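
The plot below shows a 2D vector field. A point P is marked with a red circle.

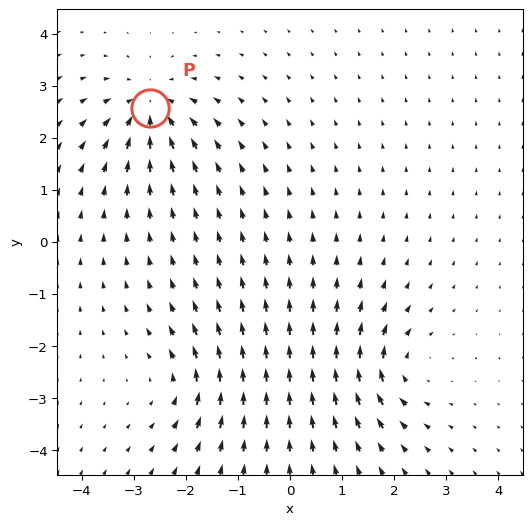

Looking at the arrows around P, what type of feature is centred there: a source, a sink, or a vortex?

sink

At P (-2.7, 2.6) the arrows converge inward. Divergence about -6, curl ≈0 — negative divergence with near-zero curl is a sink.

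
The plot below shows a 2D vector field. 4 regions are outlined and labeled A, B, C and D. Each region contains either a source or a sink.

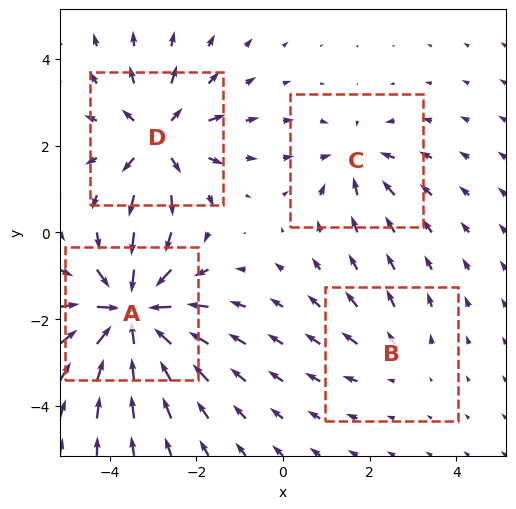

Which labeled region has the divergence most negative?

Divergence at each region's feature centre — A: about -8, B: about +2, C: about -4, D: about +6. Region A is most negative.

A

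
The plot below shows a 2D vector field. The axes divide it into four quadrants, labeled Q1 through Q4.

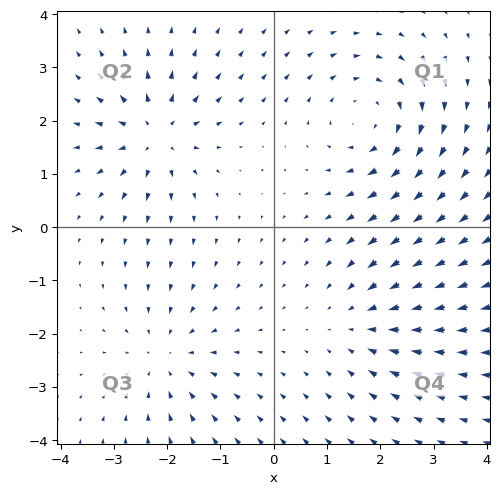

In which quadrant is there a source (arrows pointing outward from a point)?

The source sits at approximately (-2.2, 1.7), which lies in quadrant Q2. The divergence there is about +5, positive as expected for a source.

Q2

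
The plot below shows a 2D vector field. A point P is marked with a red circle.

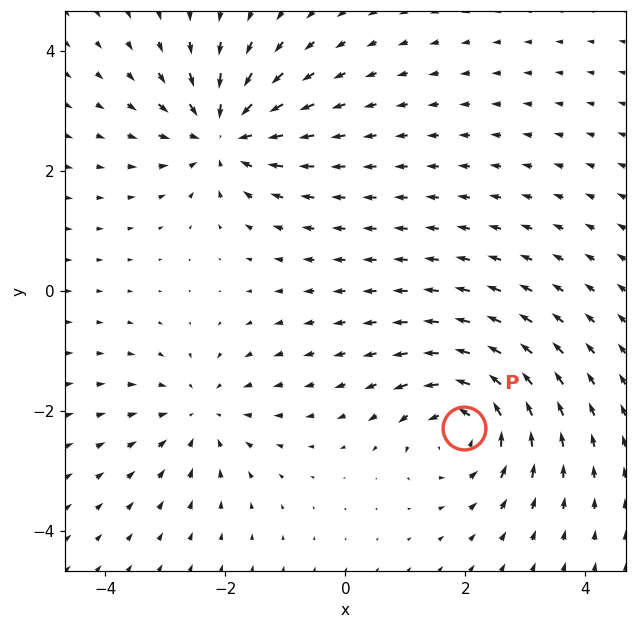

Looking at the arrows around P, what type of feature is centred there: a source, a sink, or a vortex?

vortex

At P (2.0, -2.3) the arrows circulate counterclockwise. Divergence ≈0, curl about +6 — near-zero divergence with nonzero curl is a vortex.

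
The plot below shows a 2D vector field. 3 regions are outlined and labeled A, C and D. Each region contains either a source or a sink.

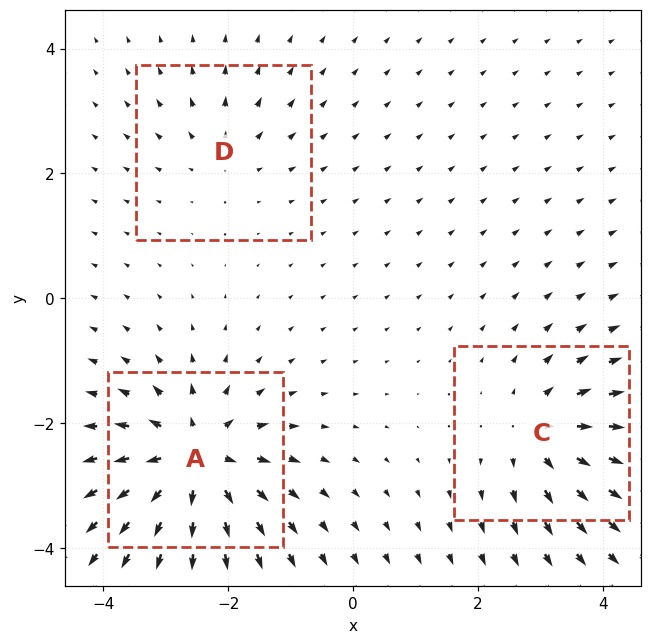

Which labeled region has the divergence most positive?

Divergence at each region's feature centre — A: about +6, C: about +4, D: about +2. Region A is most positive.

A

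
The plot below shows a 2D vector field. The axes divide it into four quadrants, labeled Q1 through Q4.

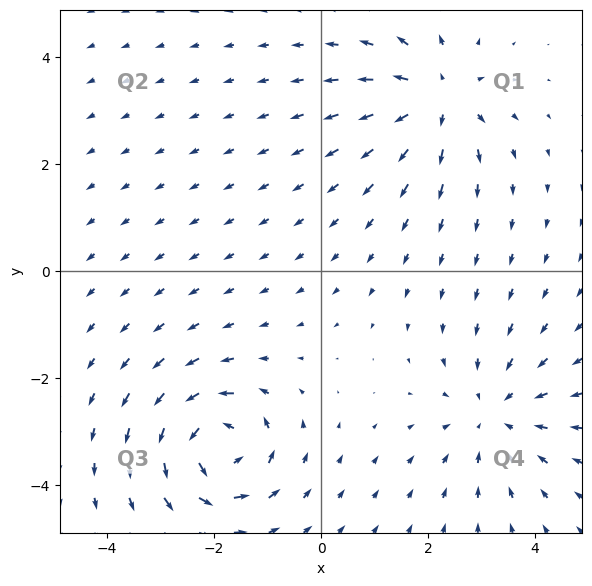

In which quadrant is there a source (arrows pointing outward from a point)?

Q1

The source sits at approximately (2.2, 3.2), which lies in quadrant Q1. The divergence there is about +5, positive as expected for a source.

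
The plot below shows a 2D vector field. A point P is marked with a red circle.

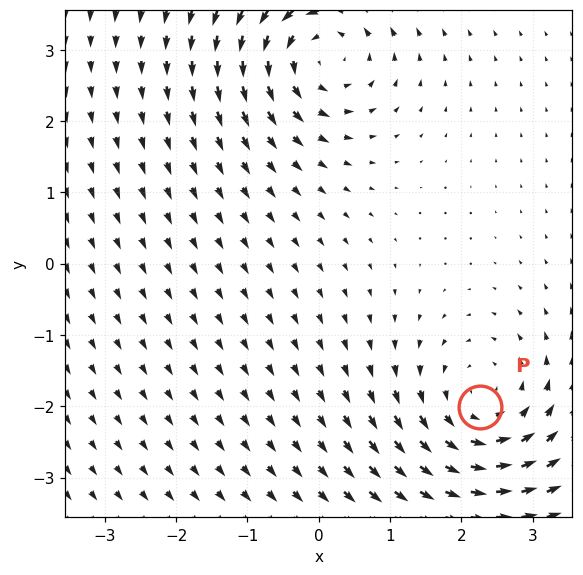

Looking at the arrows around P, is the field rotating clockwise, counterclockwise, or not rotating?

counterclockwise

Near P at (2.3, -2.0) the arrows circulate counterclockwise. The curl (z-component) there is about +5; positive curl means counterclockwise rotation.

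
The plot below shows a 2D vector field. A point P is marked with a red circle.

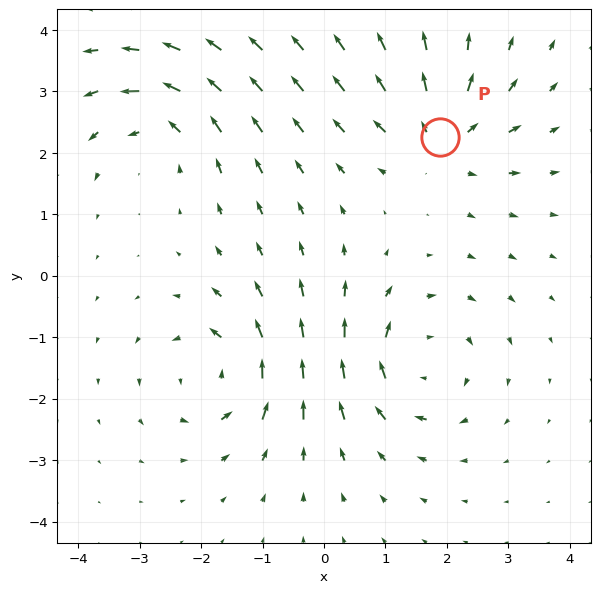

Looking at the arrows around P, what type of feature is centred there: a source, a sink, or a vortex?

source

At P (1.9, 2.3) the arrows spread outward. Divergence about +5, curl ≈0 — positive divergence with near-zero curl is a source.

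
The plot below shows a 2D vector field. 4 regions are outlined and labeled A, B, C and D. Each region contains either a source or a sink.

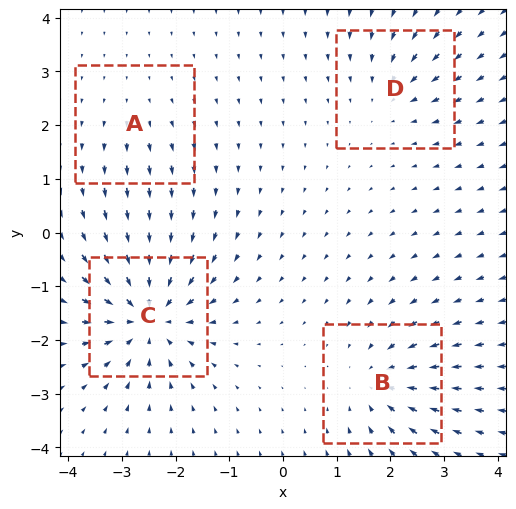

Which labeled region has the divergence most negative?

C

Divergence at each region's feature centre — A: about +2, B: about -5, C: about -8, D: about -4. Region C is most negative.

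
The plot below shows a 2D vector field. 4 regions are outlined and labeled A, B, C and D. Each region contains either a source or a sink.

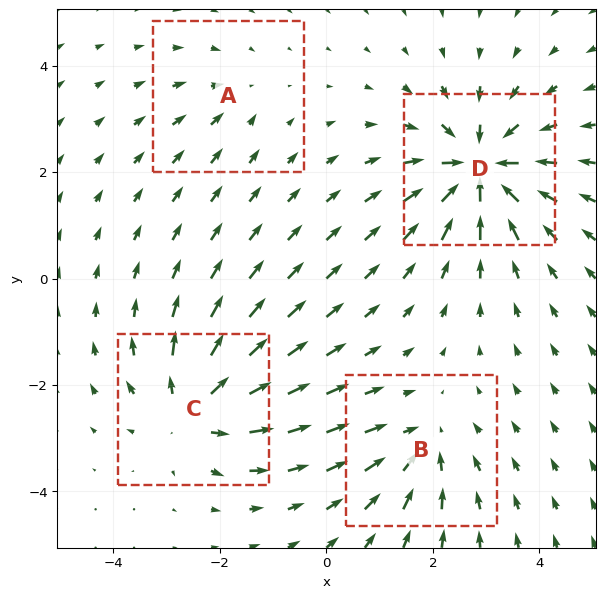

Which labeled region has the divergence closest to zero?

Divergence at each region's feature centre — A: about -2, B: about -4, C: about +5, D: about -7. Region A is closest to zero.

A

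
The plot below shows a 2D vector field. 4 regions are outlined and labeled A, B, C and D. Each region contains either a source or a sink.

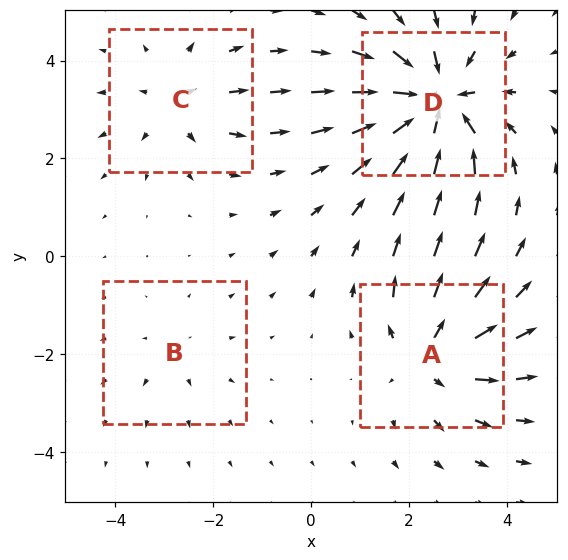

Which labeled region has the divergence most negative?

Divergence at each region's feature centre — A: about +5, B: about +2, C: about +3, D: about -7. Region D is most negative.

D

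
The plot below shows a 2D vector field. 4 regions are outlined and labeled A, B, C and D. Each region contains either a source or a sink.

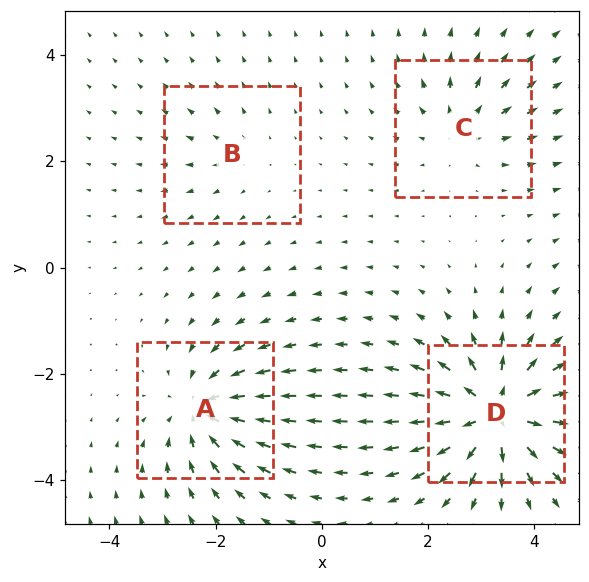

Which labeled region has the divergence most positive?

Divergence at each region's feature centre — A: about -6, B: about +2, C: about +4, D: about +9. Region D is most positive.

D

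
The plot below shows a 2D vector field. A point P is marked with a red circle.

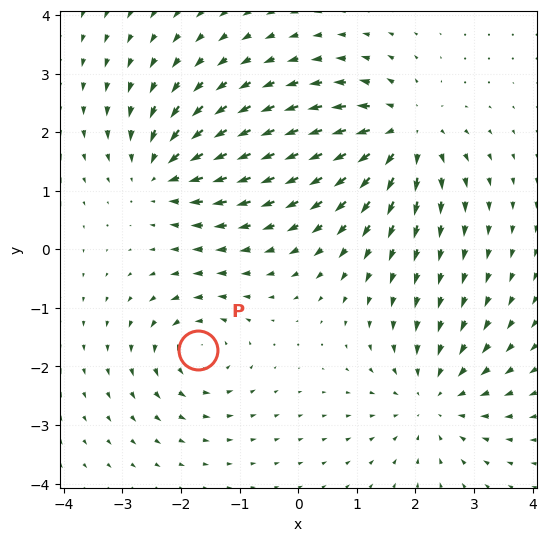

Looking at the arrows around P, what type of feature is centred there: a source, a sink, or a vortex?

vortex

At P (-1.7, -1.7) the arrows circulate counterclockwise. Divergence ≈0, curl about +4 — near-zero divergence with nonzero curl is a vortex.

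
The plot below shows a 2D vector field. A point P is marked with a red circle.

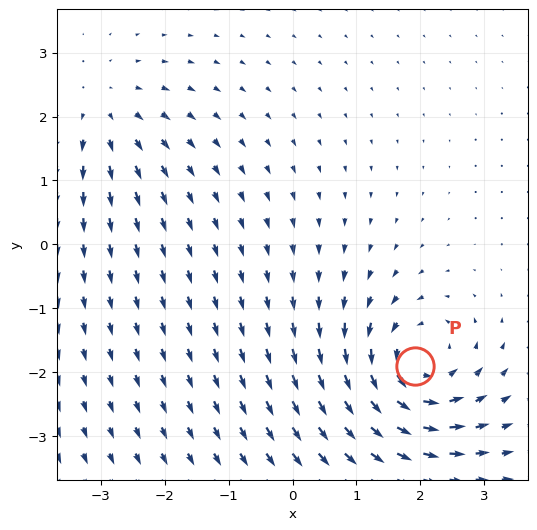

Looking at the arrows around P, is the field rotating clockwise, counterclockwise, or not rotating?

counterclockwise

Near P at (1.9, -1.9) the arrows circulate counterclockwise. The curl (z-component) there is about +5; positive curl means counterclockwise rotation.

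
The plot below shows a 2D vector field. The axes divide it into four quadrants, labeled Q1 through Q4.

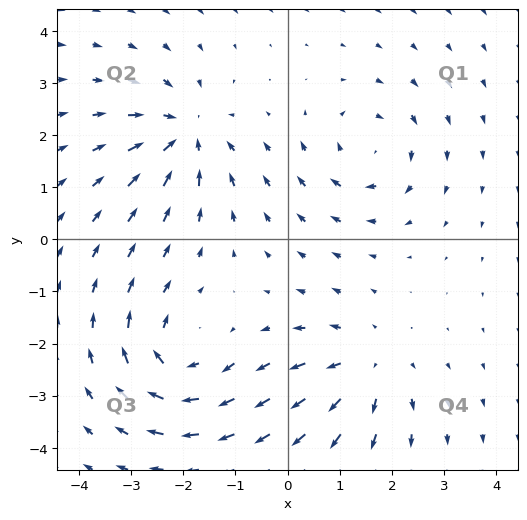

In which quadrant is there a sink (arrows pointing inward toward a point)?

Q2

The sink sits at approximately (-2.0, 2.0), which lies in quadrant Q2. The divergence there is about -5, negative as expected for a sink.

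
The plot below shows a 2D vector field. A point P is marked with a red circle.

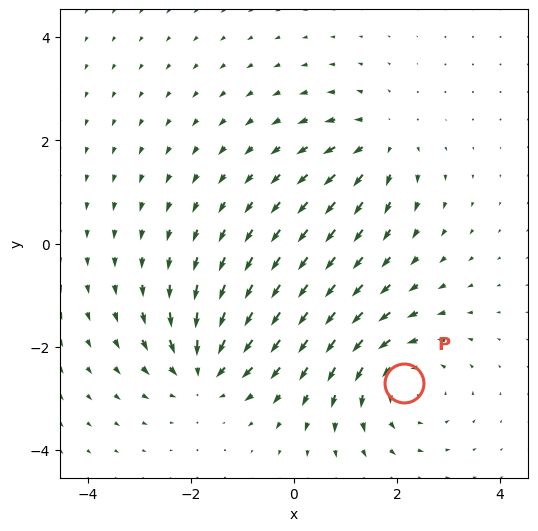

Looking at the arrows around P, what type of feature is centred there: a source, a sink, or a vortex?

vortex

At P (2.1, -2.7) the arrows circulate counterclockwise. Divergence ≈0, curl about +4 — near-zero divergence with nonzero curl is a vortex.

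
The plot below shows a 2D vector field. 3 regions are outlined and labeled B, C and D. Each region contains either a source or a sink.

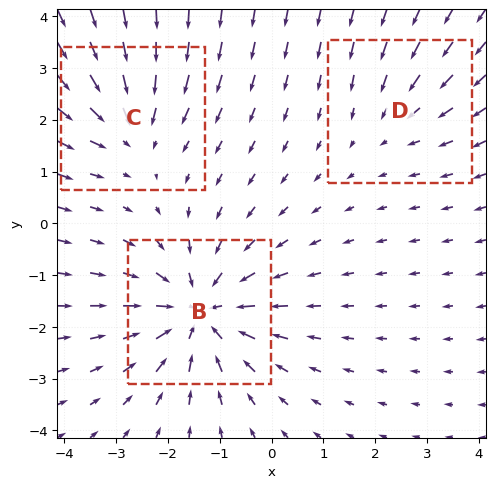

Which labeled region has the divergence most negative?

Divergence at each region's feature centre — B: about -4, C: about -3, D: about -2. Region B is most negative.

B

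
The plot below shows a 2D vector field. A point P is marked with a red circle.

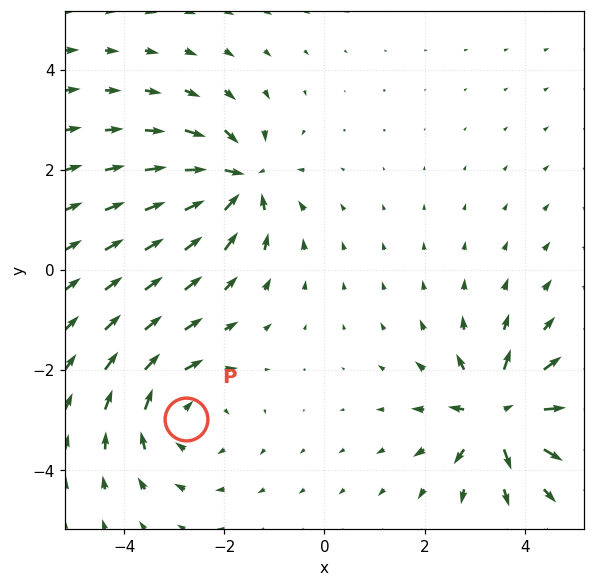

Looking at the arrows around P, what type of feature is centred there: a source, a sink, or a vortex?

At P (-2.8, -3.0) the arrows circulate clockwise. Divergence ≈0, curl about -4 — near-zero divergence with nonzero curl is a vortex.

vortex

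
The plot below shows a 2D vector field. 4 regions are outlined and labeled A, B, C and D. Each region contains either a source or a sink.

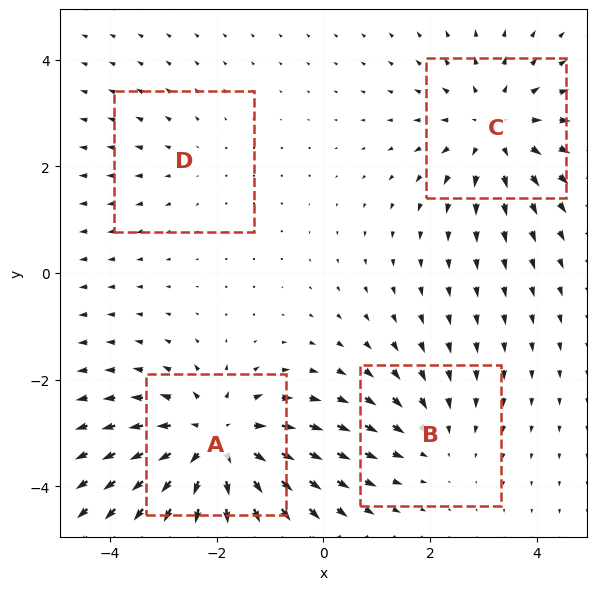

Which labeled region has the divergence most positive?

Divergence at each region's feature centre — A: about +6, B: about -3, C: about +4, D: about +2. Region A is most positive.

A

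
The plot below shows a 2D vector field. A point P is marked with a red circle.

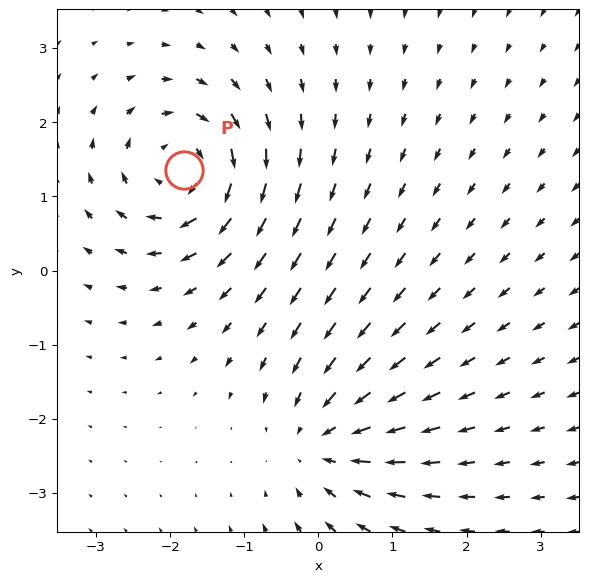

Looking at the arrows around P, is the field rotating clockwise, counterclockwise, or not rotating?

Near P at (-1.8, 1.4) the arrows circulate clockwise. The curl (z-component) there is about -6; negative curl means clockwise rotation.

clockwise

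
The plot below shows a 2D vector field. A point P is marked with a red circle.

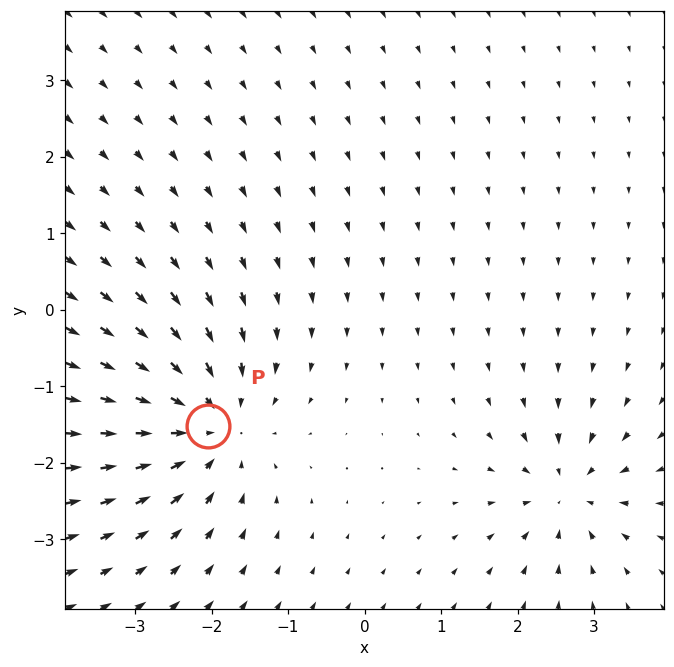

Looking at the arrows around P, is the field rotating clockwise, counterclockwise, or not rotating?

Near P at (-2.0, -1.5) the arrows show no circulation. The curl there is ≈0.

not rotating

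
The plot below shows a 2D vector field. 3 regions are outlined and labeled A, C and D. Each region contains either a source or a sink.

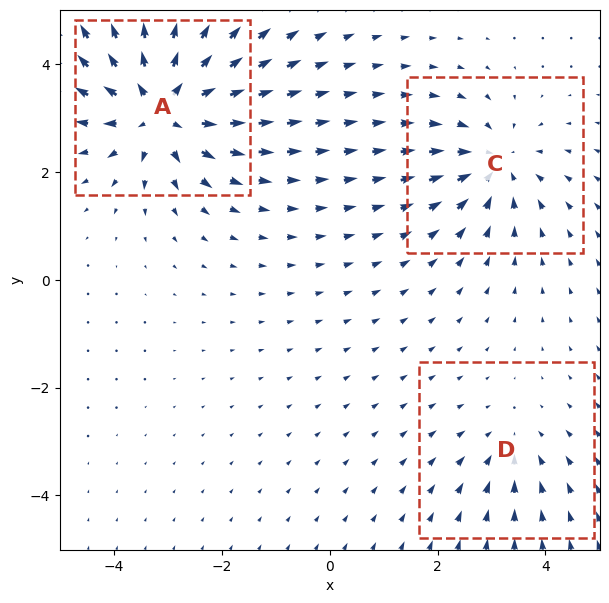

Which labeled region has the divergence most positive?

Divergence at each region's feature centre — A: about +5, C: about -3, D: about -2. Region A is most positive.

A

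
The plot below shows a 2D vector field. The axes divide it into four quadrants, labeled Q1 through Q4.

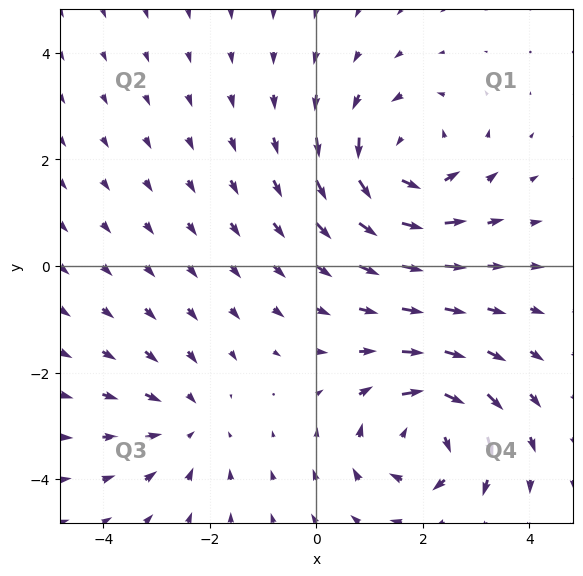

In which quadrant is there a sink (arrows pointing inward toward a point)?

The sink sits at approximately (-2.4, -3.0), which lies in quadrant Q3. The divergence there is about -3, negative as expected for a sink.

Q3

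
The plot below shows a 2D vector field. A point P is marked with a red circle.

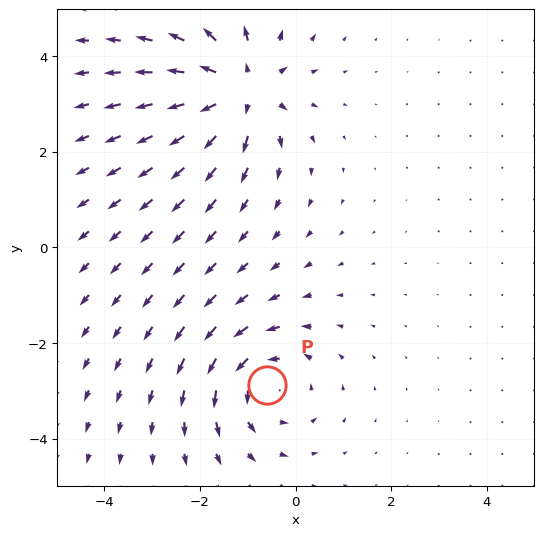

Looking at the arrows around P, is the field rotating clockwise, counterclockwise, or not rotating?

counterclockwise

Near P at (-0.6, -2.9) the arrows circulate counterclockwise. The curl (z-component) there is about +3; positive curl means counterclockwise rotation.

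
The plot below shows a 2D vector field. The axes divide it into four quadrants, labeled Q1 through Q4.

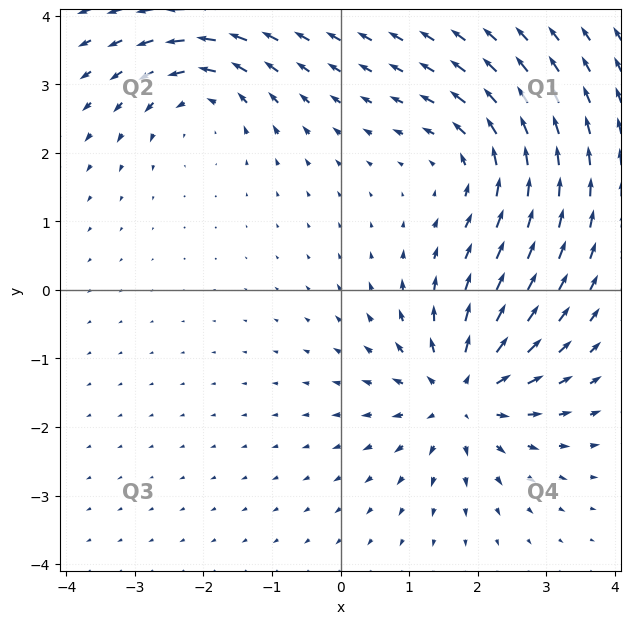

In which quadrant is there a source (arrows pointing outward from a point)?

Q4

The source sits at approximately (1.8, -1.5), which lies in quadrant Q4. The divergence there is about +6, positive as expected for a source.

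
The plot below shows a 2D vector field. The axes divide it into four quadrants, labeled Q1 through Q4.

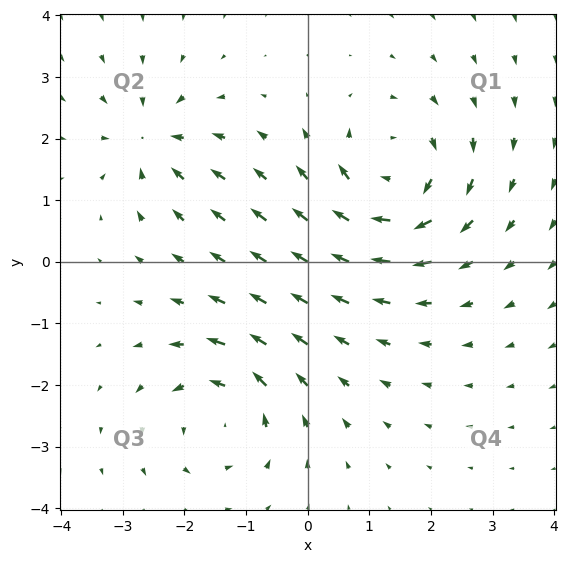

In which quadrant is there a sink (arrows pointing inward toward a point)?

The sink sits at approximately (-2.5, 2.0), which lies in quadrant Q2. The divergence there is about -4, negative as expected for a sink.

Q2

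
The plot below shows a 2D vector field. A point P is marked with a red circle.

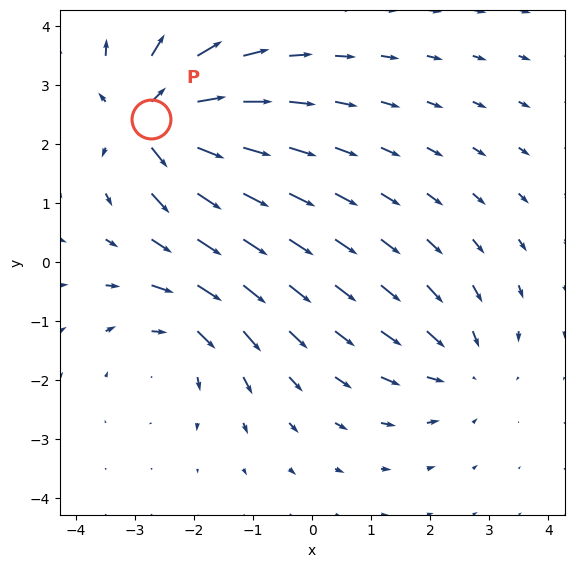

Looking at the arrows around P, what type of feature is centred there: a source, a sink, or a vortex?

At P (-2.7, 2.4) the arrows spread outward. Divergence about +7, curl ≈0 — positive divergence with near-zero curl is a source.

source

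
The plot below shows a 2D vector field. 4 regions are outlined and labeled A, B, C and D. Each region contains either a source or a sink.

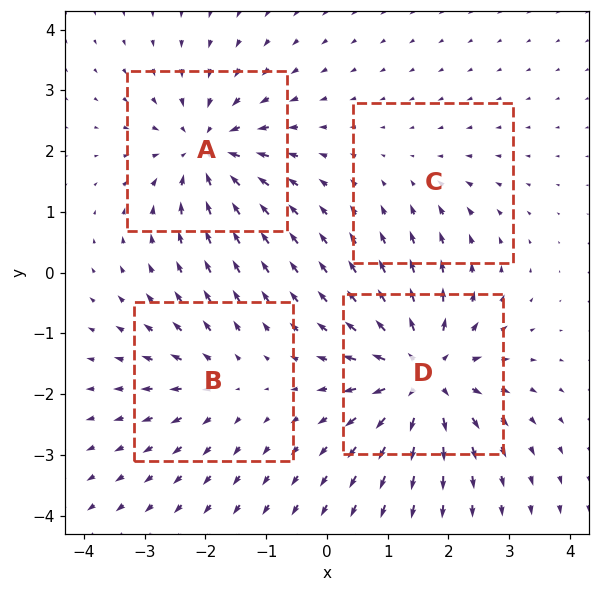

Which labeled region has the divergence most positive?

Divergence at each region's feature centre — A: about -6, B: about +3, C: about -2, D: about +7. Region D is most positive.

D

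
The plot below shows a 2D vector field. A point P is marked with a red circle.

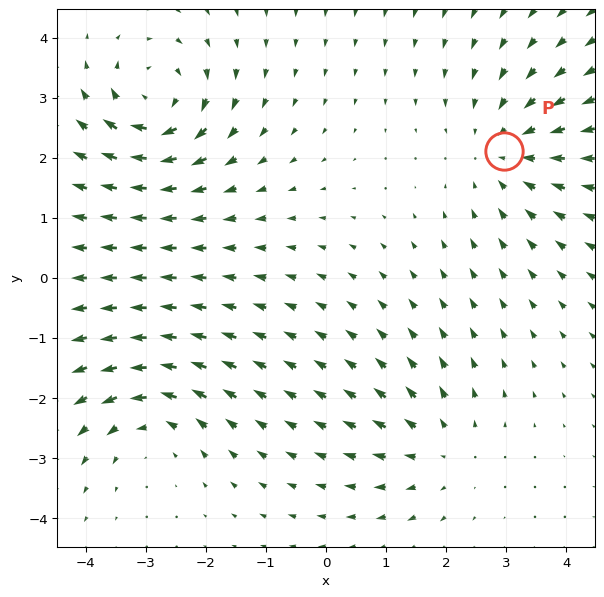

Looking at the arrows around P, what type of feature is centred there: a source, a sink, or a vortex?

sink

At P (3.0, 2.1) the arrows converge inward. Divergence about -4, curl ≈0 — negative divergence with near-zero curl is a sink.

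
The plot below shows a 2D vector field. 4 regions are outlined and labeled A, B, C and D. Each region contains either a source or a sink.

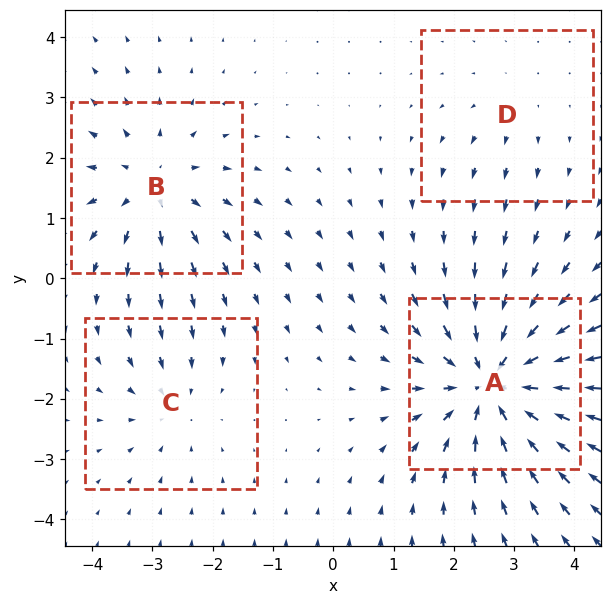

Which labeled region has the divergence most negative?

A

Divergence at each region's feature centre — A: about -7, B: about +4, C: about -3, D: about +2. Region A is most negative.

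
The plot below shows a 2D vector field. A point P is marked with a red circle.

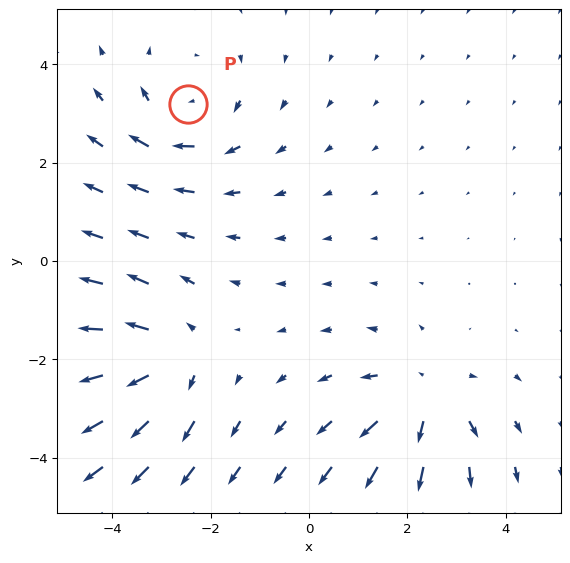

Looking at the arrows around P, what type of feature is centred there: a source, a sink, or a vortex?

At P (-2.5, 3.2) the arrows circulate clockwise. Divergence ≈0, curl about -4 — near-zero divergence with nonzero curl is a vortex.

vortex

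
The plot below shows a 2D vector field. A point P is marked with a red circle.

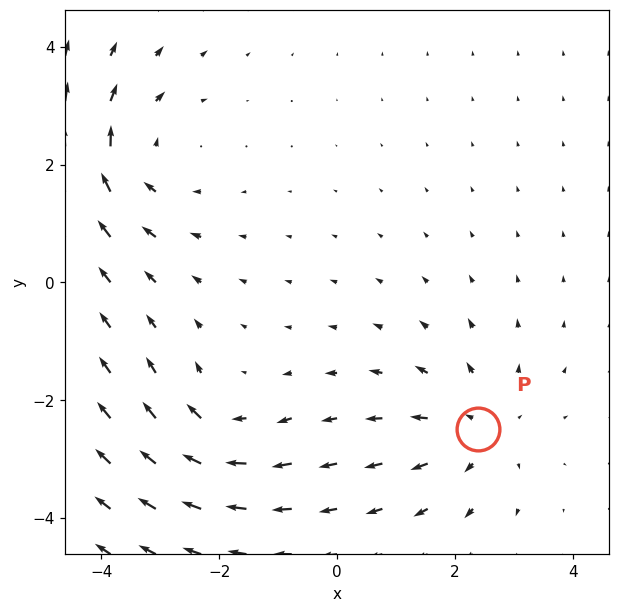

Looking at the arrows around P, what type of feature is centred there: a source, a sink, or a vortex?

At P (2.4, -2.5) the arrows spread outward. Divergence about +3, curl ≈0 — positive divergence with near-zero curl is a source.

source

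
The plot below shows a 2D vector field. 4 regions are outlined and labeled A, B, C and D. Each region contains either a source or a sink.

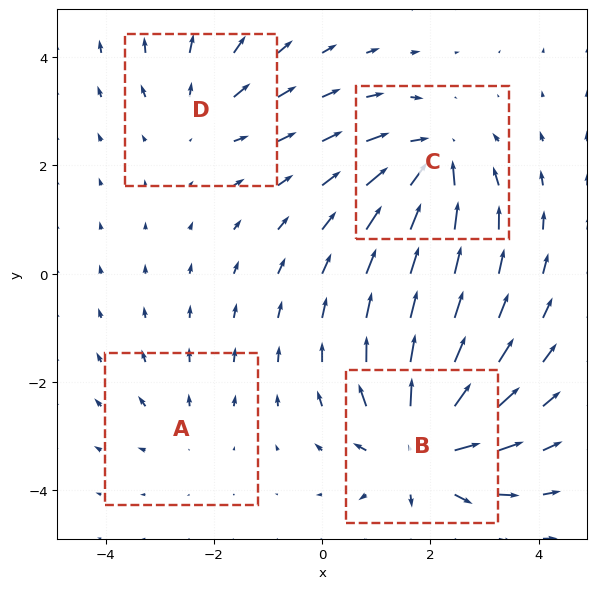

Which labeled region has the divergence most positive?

Divergence at each region's feature centre — A: about +2, B: about +8, C: about -6, D: about +3. Region B is most positive.

B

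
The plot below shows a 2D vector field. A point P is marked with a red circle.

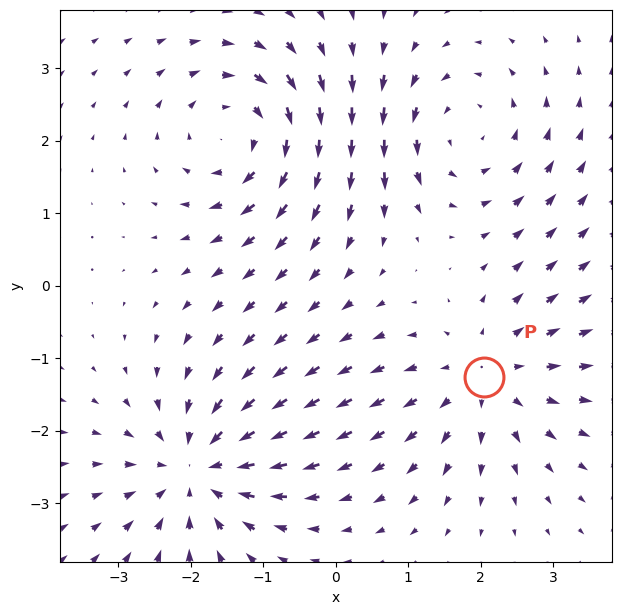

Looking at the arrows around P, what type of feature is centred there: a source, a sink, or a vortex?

At P (2.1, -1.3) the arrows spread outward. Divergence about +4, curl ≈0 — positive divergence with near-zero curl is a source.

source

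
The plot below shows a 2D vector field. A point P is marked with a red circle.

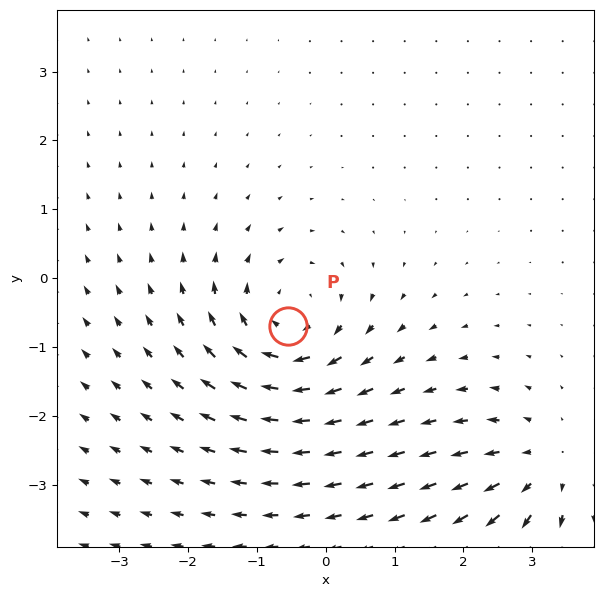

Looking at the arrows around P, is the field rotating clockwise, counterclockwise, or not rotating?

clockwise

Near P at (-0.5, -0.7) the arrows circulate clockwise. The curl (z-component) there is about -5; negative curl means clockwise rotation.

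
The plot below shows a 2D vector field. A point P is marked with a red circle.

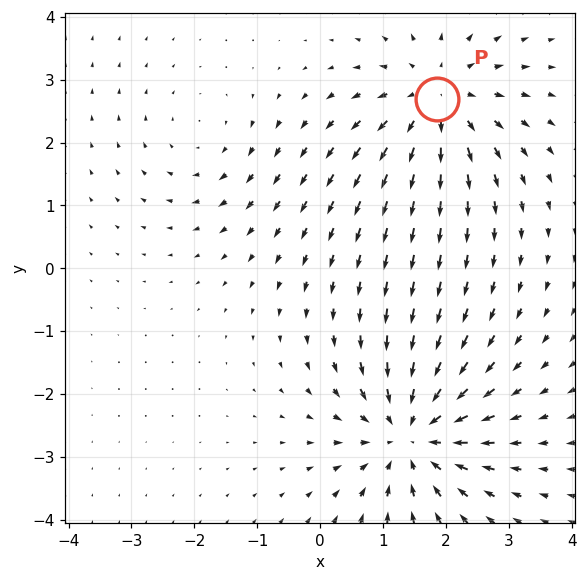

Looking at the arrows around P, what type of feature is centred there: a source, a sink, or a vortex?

At P (1.9, 2.7) the arrows spread outward. Divergence about +4, curl ≈0 — positive divergence with near-zero curl is a source.

source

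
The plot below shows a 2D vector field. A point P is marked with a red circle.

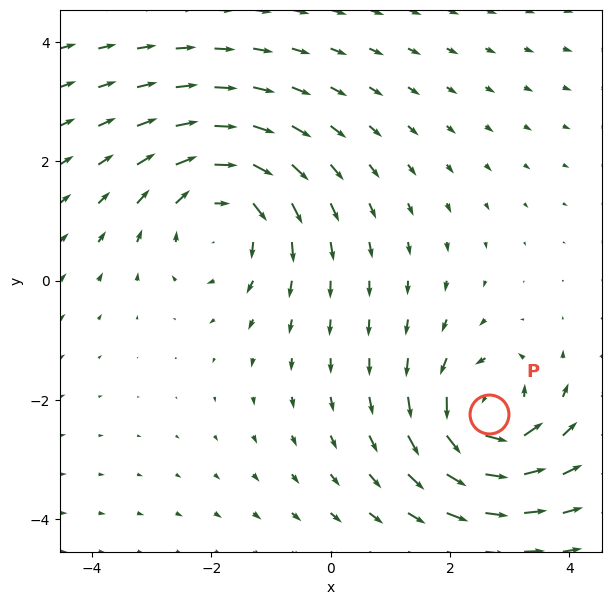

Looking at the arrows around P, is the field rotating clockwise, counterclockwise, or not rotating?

counterclockwise

Near P at (2.6, -2.2) the arrows circulate counterclockwise. The curl (z-component) there is about +4; positive curl means counterclockwise rotation.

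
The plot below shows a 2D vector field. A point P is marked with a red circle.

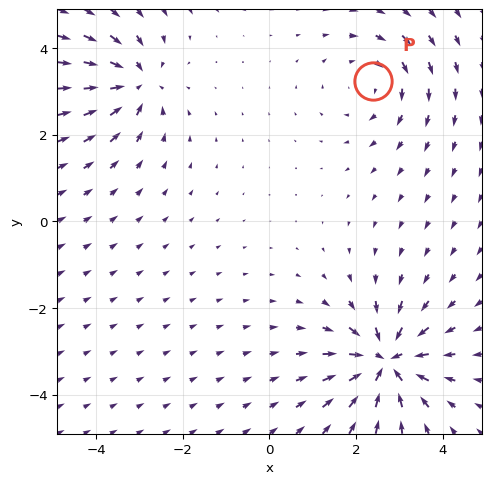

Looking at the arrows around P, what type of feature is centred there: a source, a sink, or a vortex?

vortex

At P (2.4, 3.3) the arrows circulate clockwise. Divergence ≈0, curl about -3 — near-zero divergence with nonzero curl is a vortex.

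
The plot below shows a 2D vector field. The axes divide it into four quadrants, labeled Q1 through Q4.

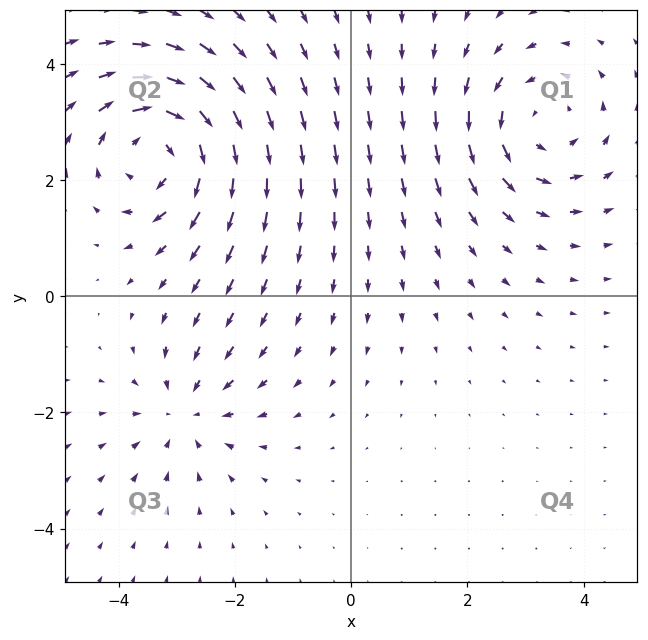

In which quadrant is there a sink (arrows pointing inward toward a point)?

The sink sits at approximately (-2.9, -2.0), which lies in quadrant Q3. The divergence there is about -3, negative as expected for a sink.

Q3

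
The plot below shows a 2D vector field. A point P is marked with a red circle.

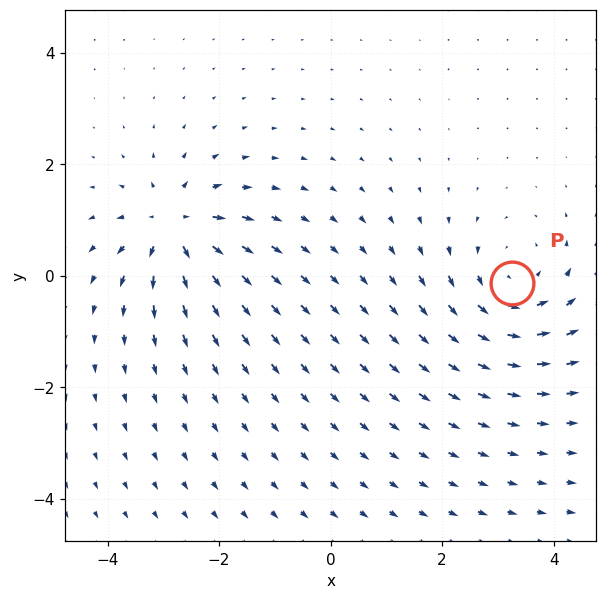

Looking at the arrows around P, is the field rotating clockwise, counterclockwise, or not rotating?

Near P at (3.3, -0.1) the arrows circulate counterclockwise. The curl (z-component) there is about +4; positive curl means counterclockwise rotation.

counterclockwise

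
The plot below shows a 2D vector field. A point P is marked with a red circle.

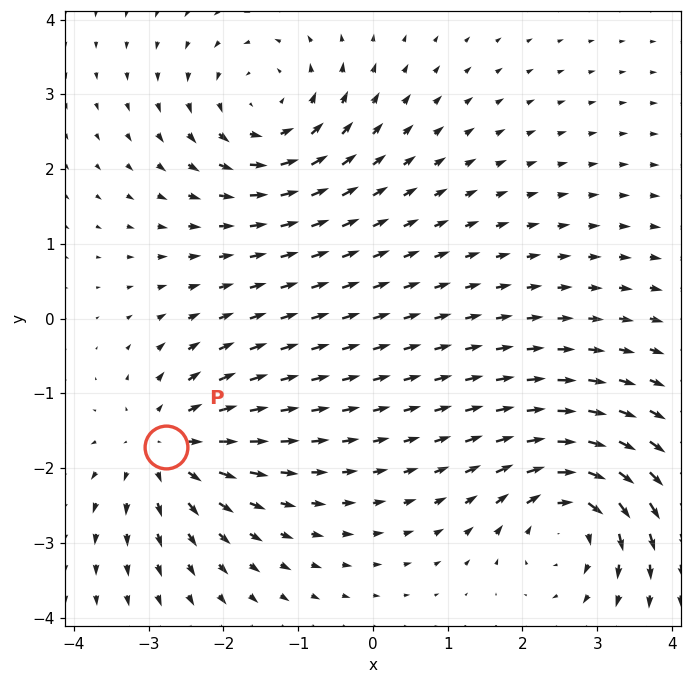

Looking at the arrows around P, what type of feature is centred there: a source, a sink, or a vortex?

At P (-2.8, -1.7) the arrows spread outward. Divergence about +4, curl ≈0 — positive divergence with near-zero curl is a source.

source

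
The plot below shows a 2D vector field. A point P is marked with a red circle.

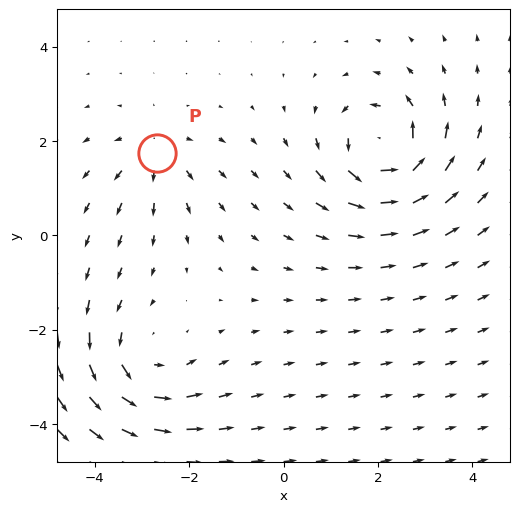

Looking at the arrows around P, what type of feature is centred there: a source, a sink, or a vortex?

At P (-2.7, 1.8) the arrows spread outward. Divergence about +3, curl ≈0 — positive divergence with near-zero curl is a source.

source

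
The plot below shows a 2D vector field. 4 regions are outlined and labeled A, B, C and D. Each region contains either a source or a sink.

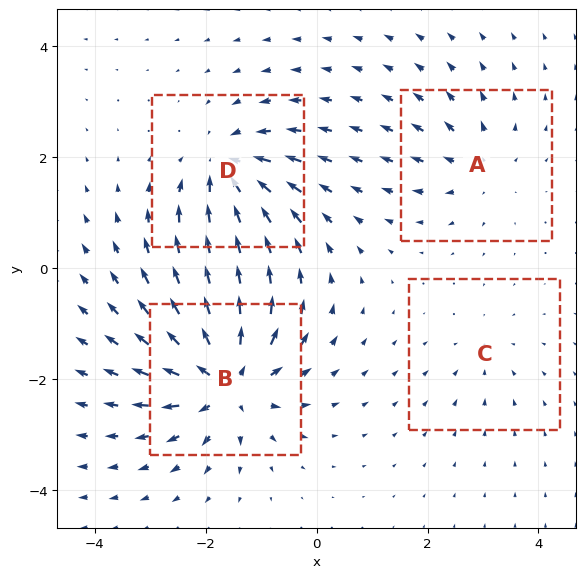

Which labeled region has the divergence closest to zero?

Divergence at each region's feature centre — A: about +4, B: about +8, C: about -2, D: about -6. Region C is closest to zero.

C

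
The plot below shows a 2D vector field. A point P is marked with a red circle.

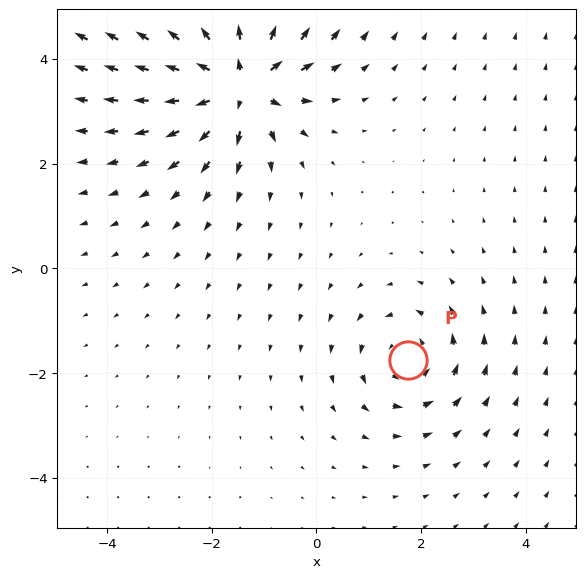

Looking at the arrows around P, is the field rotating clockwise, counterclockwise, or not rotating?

counterclockwise

Near P at (1.8, -1.7) the arrows circulate counterclockwise. The curl (z-component) there is about +3; positive curl means counterclockwise rotation.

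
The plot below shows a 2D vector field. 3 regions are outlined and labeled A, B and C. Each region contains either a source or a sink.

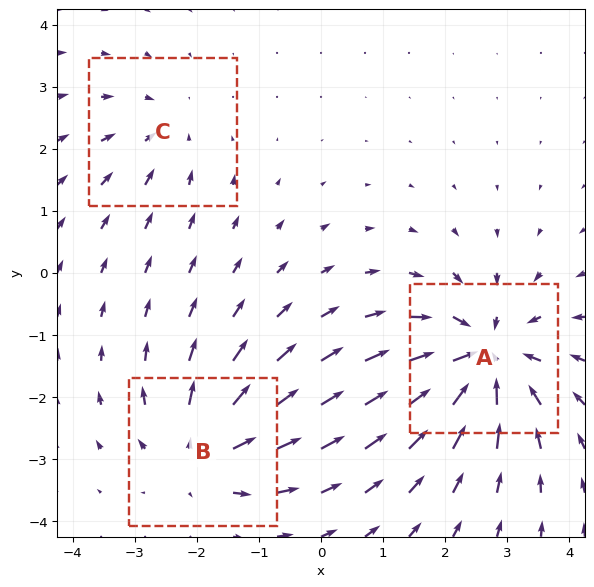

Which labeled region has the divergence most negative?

Divergence at each region's feature centre — A: about -5, B: about +4, C: about -2. Region A is most negative.

A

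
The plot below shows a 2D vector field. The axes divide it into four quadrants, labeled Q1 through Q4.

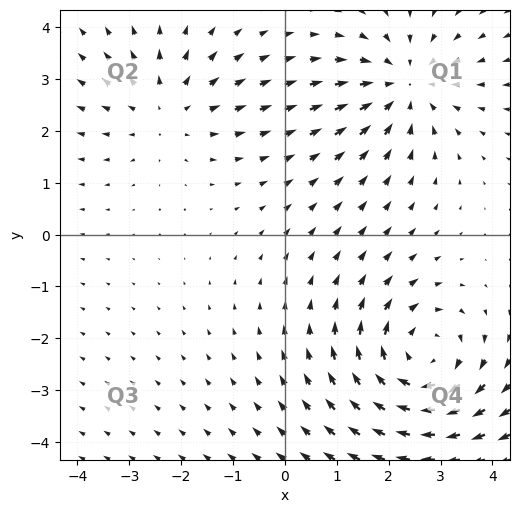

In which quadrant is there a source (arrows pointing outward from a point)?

Q2

The source sits at approximately (-2.2, 2.4), which lies in quadrant Q2. The divergence there is about +2, positive as expected for a source.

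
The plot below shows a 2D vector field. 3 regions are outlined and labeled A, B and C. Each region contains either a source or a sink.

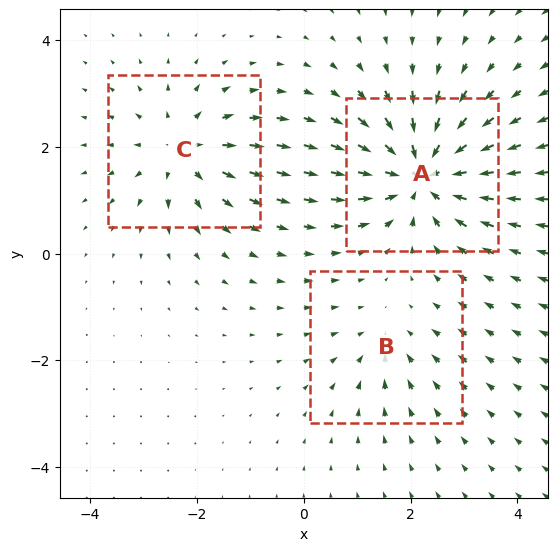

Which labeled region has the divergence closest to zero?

Divergence at each region's feature centre — A: about -6, B: about -2, C: about +4. Region B is closest to zero.

B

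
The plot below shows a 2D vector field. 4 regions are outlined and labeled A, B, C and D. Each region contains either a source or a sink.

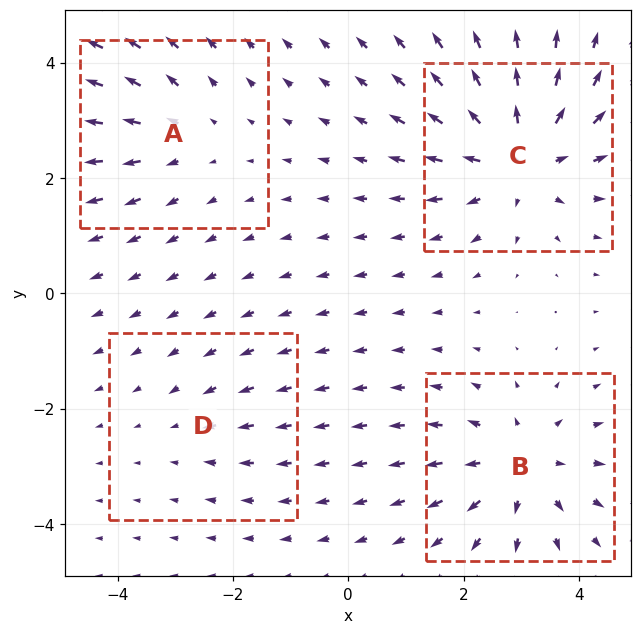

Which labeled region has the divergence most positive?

Divergence at each region's feature centre — A: about +3, B: about +5, C: about +6, D: about -2. Region C is most positive.

C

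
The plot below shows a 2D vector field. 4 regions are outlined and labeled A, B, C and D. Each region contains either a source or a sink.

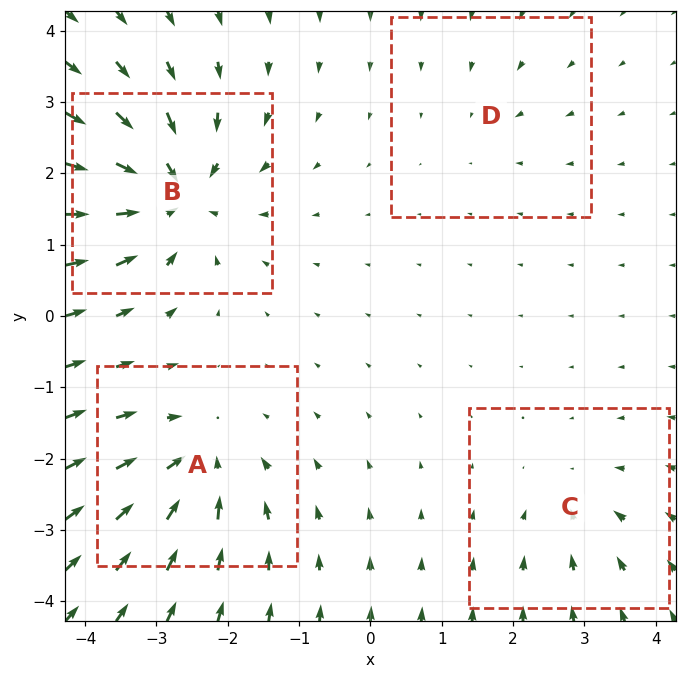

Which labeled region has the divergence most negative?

Divergence at each region's feature centre — A: about -6, B: about -8, C: about -4, D: about -2. Region B is most negative.

B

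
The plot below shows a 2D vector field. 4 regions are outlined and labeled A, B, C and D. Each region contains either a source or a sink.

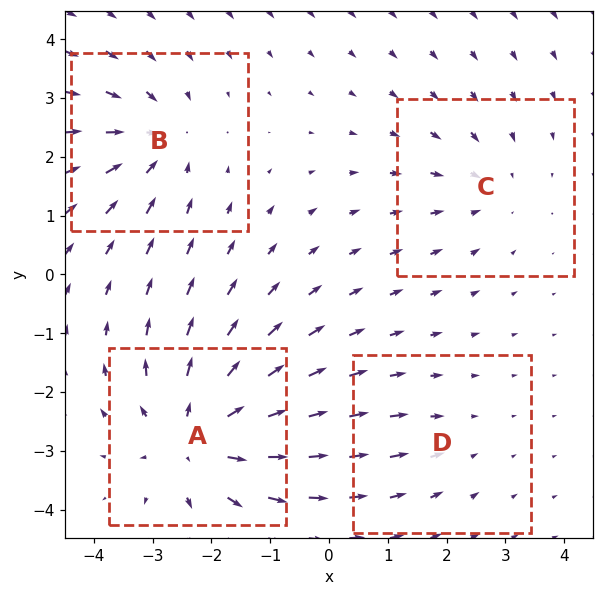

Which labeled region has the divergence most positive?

A

Divergence at each region's feature centre — A: about +6, B: about -4, C: about -3, D: about -2. Region A is most positive.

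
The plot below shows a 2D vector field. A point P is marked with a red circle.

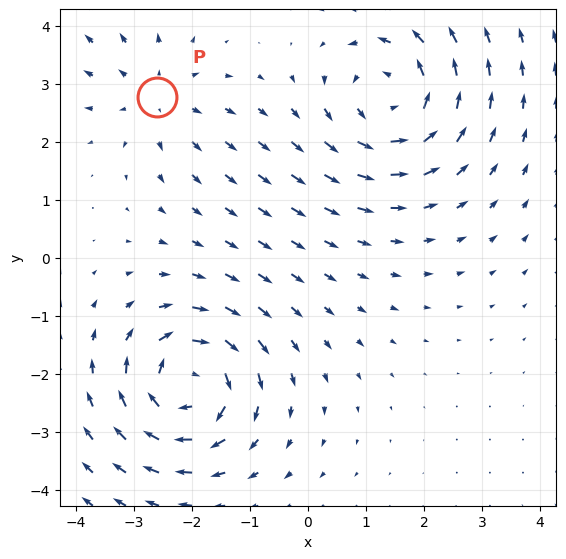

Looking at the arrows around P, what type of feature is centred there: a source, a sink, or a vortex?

At P (-2.6, 2.8) the arrows spread outward. Divergence about +3, curl ≈0 — positive divergence with near-zero curl is a source.

source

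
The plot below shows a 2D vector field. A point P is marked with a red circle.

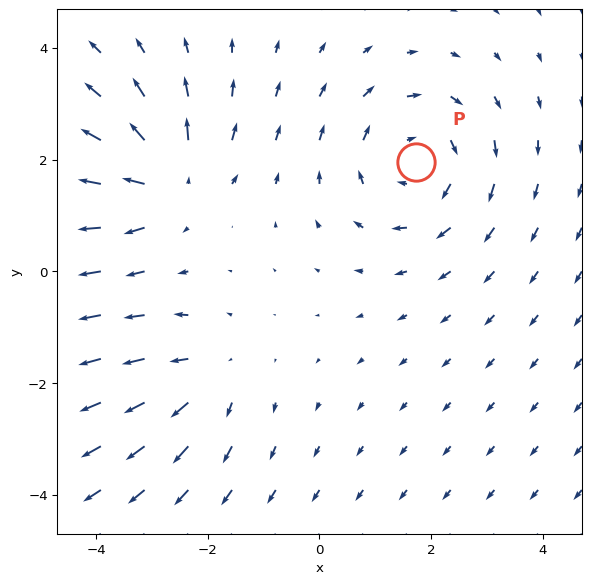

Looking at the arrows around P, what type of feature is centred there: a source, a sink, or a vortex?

At P (1.7, 2.0) the arrows circulate clockwise. Divergence ≈0, curl about -4 — near-zero divergence with nonzero curl is a vortex.

vortex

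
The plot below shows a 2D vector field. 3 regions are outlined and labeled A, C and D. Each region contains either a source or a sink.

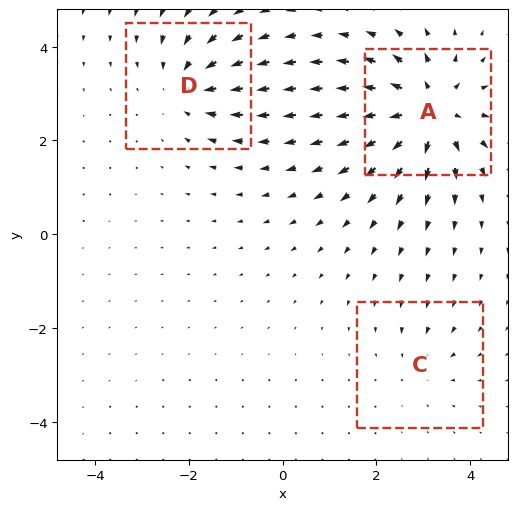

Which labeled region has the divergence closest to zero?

Divergence at each region's feature centre — A: about +5, C: about -2, D: about -3. Region C is closest to zero.

C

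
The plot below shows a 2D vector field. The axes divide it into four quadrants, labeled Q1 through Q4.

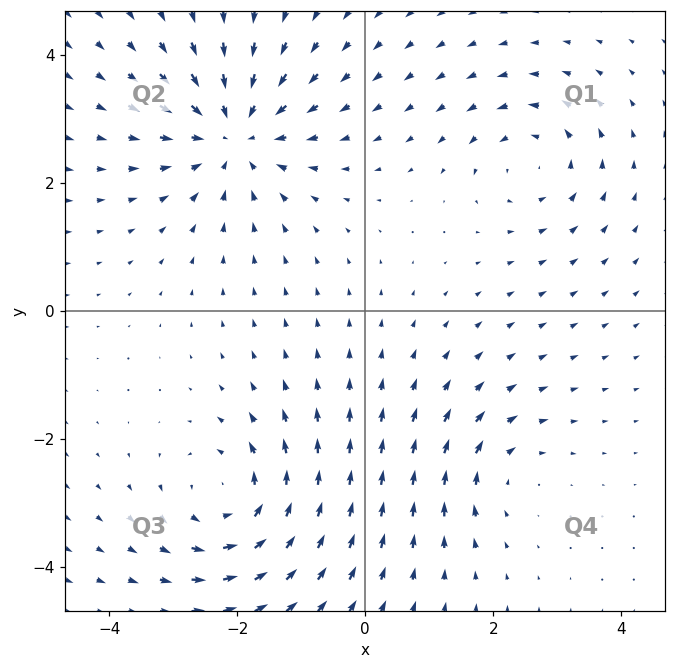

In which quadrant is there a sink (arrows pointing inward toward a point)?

Q2

The sink sits at approximately (-2.0, 2.7), which lies in quadrant Q2. The divergence there is about -5, negative as expected for a sink.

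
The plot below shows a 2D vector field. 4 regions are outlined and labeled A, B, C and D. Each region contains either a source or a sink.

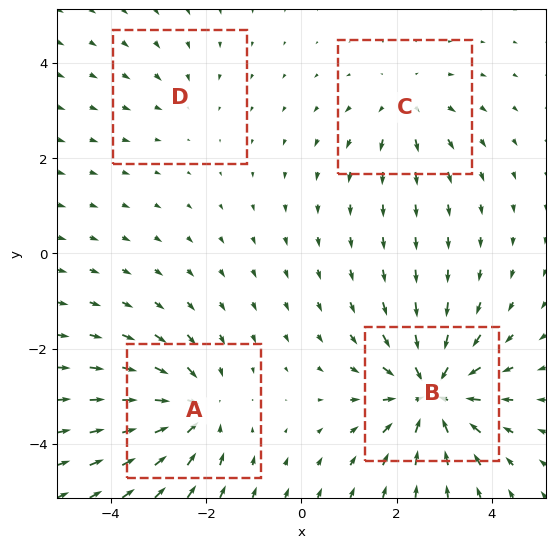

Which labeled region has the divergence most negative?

Divergence at each region's feature centre — A: about -5, B: about -7, C: about +3, D: about -2. Region B is most negative.

B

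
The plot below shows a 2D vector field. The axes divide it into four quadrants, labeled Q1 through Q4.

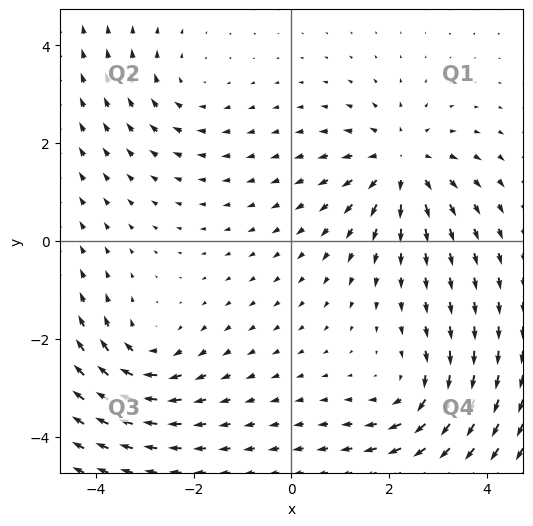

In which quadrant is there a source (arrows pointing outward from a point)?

The source sits at approximately (2.3, 1.6), which lies in quadrant Q1. The divergence there is about +5, positive as expected for a source.

Q1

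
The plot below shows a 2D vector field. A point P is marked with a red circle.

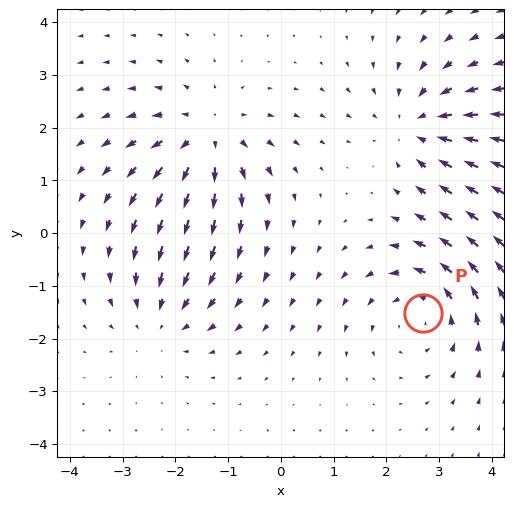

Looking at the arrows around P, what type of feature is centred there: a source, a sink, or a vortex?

At P (2.7, -1.5) the arrows circulate counterclockwise. Divergence ≈0, curl about +4 — near-zero divergence with nonzero curl is a vortex.

vortex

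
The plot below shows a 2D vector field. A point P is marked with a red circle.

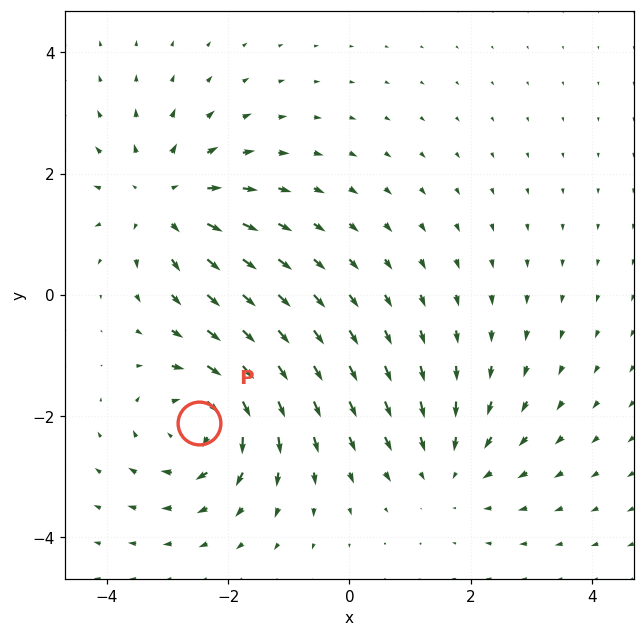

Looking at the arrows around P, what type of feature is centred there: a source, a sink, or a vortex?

At P (-2.5, -2.1) the arrows circulate clockwise. Divergence ≈0, curl about -5 — near-zero divergence with nonzero curl is a vortex.

vortex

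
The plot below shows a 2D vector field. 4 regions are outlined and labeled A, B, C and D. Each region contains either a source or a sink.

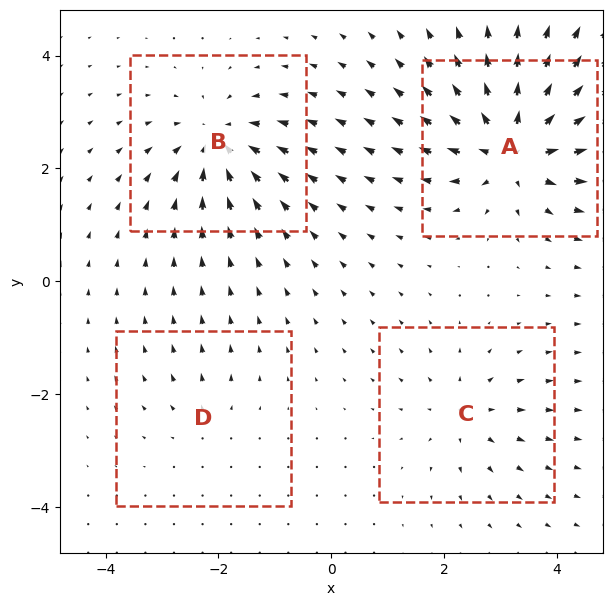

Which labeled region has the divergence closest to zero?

D

Divergence at each region's feature centre — A: about +8, B: about -6, C: about +4, D: about +2. Region D is closest to zero.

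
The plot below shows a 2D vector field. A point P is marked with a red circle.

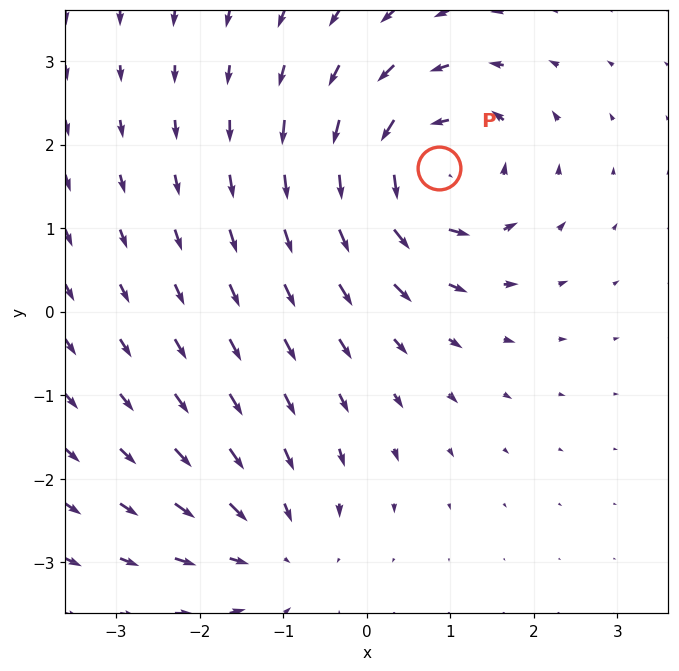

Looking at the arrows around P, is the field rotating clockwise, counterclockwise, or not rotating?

counterclockwise

Near P at (0.9, 1.7) the arrows circulate counterclockwise. The curl (z-component) there is about +6; positive curl means counterclockwise rotation.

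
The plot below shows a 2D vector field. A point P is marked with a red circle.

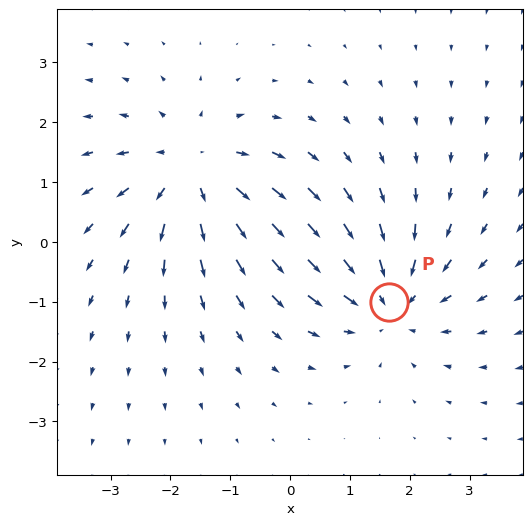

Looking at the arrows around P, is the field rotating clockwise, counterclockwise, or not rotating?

Near P at (1.6, -1.0) the arrows show no circulation. The curl there is ≈0.

not rotating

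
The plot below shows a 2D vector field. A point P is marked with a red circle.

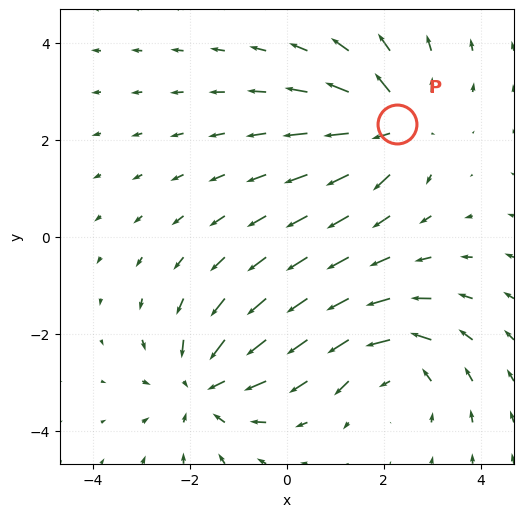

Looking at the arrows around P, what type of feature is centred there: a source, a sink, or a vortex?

source

At P (2.3, 2.3) the arrows spread outward. Divergence about +6, curl ≈0 — positive divergence with near-zero curl is a source.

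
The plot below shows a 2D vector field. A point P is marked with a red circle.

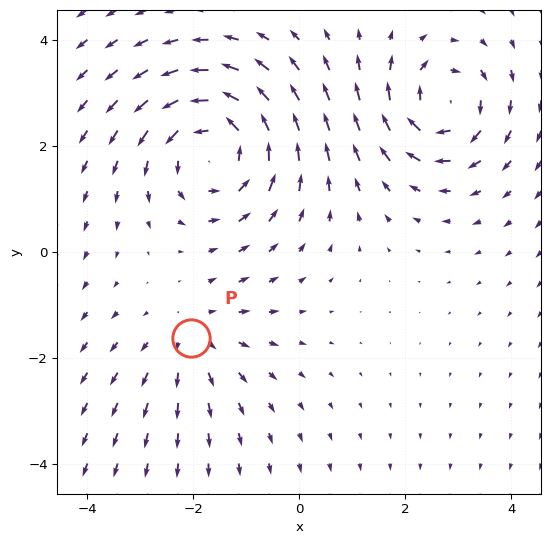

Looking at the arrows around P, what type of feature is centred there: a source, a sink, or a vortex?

source

At P (-2.1, -1.6) the arrows spread outward. Divergence about +2, curl ≈0 — positive divergence with near-zero curl is a source.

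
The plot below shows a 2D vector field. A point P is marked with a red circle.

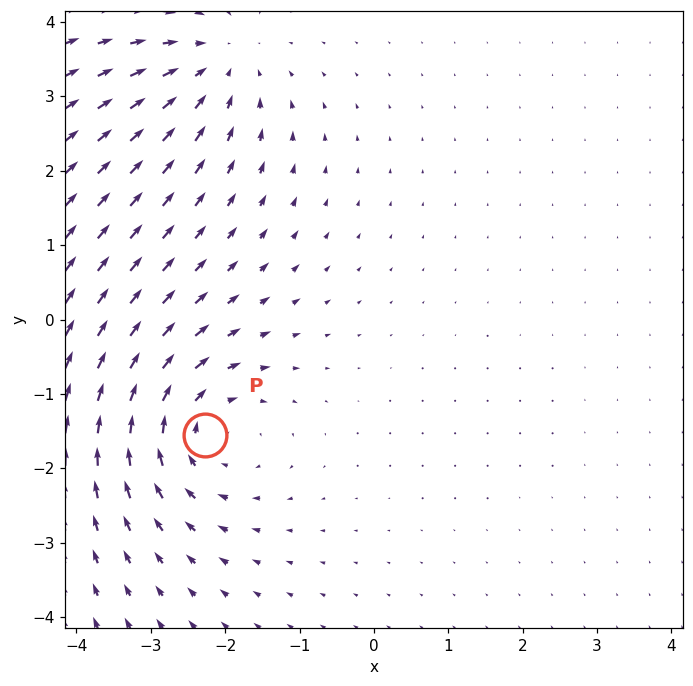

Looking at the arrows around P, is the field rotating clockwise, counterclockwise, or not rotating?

clockwise

Near P at (-2.3, -1.5) the arrows circulate clockwise. The curl (z-component) there is about -3; negative curl means clockwise rotation.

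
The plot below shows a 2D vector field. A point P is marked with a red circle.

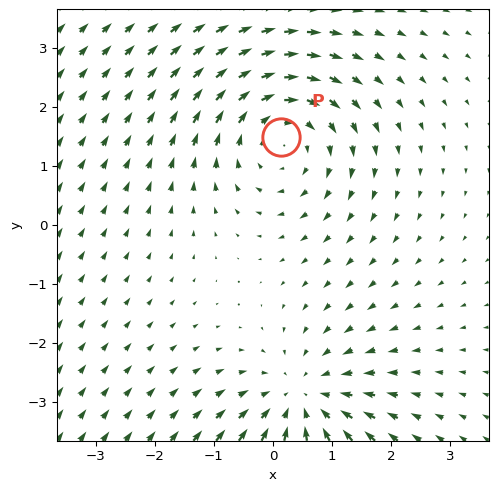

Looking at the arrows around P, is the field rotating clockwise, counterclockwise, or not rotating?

Near P at (0.1, 1.5) the arrows circulate clockwise. The curl (z-component) there is about -4; negative curl means clockwise rotation.

clockwise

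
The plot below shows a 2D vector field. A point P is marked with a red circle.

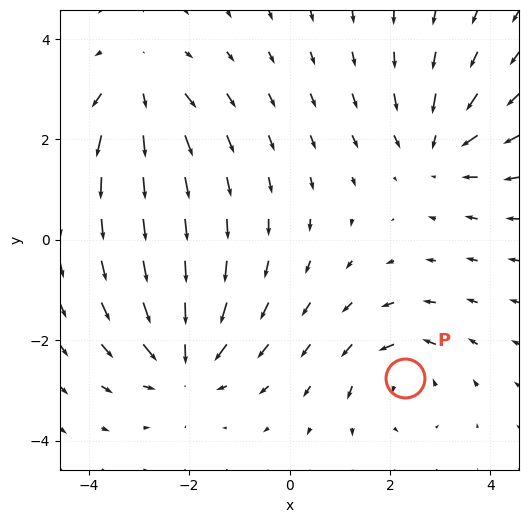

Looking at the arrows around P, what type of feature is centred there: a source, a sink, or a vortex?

vortex

At P (2.3, -2.8) the arrows circulate counterclockwise. Divergence ≈0, curl about +4 — near-zero divergence with nonzero curl is a vortex.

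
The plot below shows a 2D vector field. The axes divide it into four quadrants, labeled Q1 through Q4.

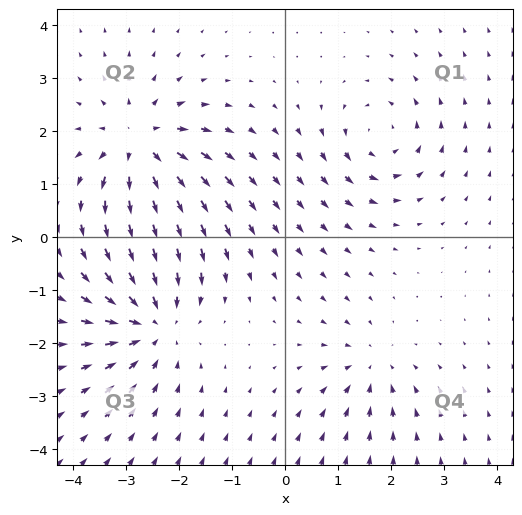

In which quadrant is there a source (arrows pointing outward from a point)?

The source sits at approximately (-2.7, 1.7), which lies in quadrant Q2. The divergence there is about +6, positive as expected for a source.

Q2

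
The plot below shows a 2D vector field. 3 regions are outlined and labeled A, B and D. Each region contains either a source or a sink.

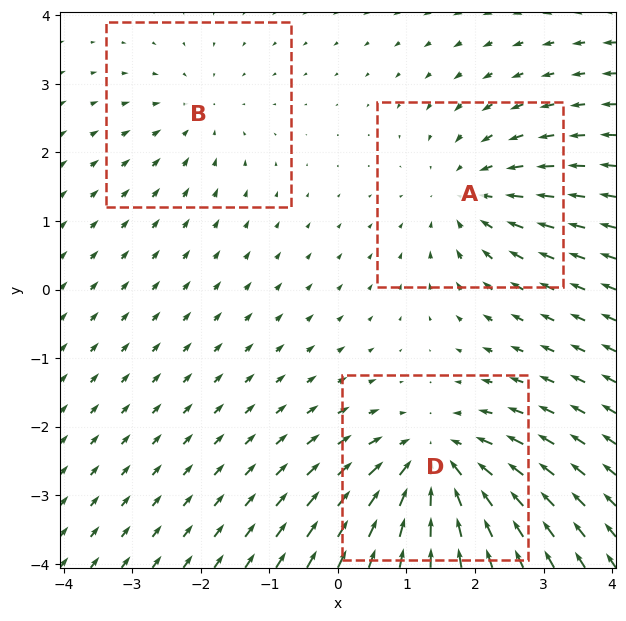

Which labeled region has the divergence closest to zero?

B

Divergence at each region's feature centre — A: about -3, B: about -2, D: about -5. Region B is closest to zero.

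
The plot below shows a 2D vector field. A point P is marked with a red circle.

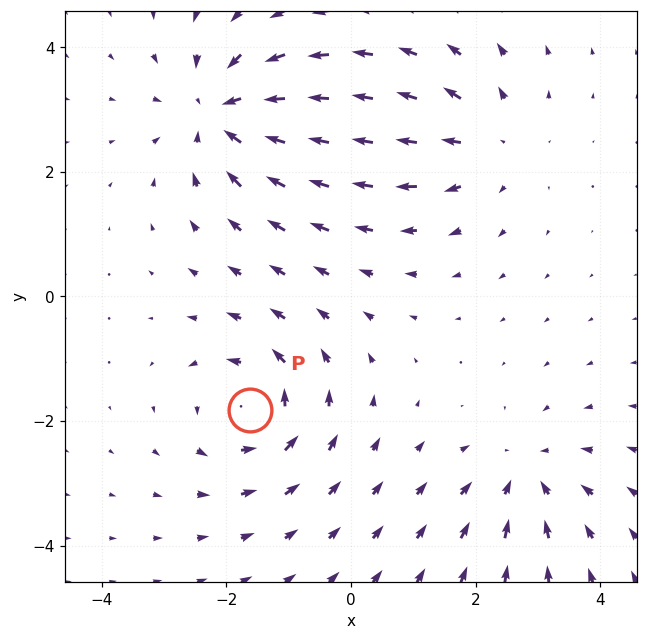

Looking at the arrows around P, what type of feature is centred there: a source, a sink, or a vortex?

vortex

At P (-1.6, -1.8) the arrows circulate counterclockwise. Divergence ≈0, curl about +5 — near-zero divergence with nonzero curl is a vortex.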